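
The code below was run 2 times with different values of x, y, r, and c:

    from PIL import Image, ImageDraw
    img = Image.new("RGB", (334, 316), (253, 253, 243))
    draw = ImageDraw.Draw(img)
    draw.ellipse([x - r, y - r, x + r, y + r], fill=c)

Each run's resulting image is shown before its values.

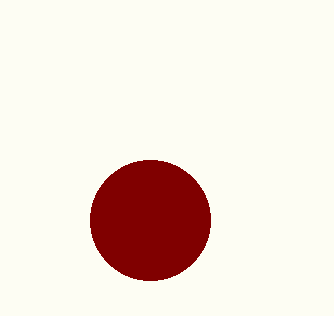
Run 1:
x = 150
y = 220
r = 60
c = 'maroon'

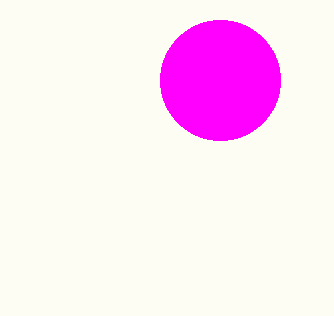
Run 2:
x = 220, y = 80, r = 60, c = 'magenta'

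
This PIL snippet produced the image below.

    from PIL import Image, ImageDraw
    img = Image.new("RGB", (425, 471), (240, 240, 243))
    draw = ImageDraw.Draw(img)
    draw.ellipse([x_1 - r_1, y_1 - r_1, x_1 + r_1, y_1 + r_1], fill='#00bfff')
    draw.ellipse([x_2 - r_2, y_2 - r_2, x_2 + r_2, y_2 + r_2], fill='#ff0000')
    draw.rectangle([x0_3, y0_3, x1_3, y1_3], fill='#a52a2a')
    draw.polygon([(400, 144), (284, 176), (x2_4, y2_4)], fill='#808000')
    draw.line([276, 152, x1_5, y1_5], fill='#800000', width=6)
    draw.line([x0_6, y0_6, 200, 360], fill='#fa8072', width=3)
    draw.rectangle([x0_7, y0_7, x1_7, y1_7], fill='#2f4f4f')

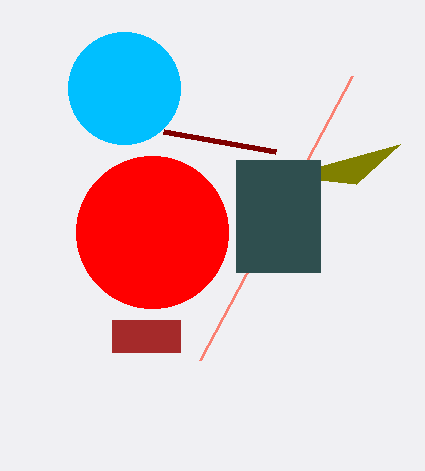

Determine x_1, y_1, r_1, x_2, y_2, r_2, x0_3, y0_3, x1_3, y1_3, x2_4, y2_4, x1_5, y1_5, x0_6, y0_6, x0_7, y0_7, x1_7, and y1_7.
x_1 = 124; y_1 = 88; r_1 = 56; x_2 = 152; y_2 = 232; r_2 = 76; x0_3 = 112; y0_3 = 320; x1_3 = 180; y1_3 = 352; x2_4 = 356; y2_4 = 184; x1_5 = 164; y1_5 = 132; x0_6 = 352; y0_6 = 76; x0_7 = 236; y0_7 = 160; x1_7 = 320; y1_7 = 272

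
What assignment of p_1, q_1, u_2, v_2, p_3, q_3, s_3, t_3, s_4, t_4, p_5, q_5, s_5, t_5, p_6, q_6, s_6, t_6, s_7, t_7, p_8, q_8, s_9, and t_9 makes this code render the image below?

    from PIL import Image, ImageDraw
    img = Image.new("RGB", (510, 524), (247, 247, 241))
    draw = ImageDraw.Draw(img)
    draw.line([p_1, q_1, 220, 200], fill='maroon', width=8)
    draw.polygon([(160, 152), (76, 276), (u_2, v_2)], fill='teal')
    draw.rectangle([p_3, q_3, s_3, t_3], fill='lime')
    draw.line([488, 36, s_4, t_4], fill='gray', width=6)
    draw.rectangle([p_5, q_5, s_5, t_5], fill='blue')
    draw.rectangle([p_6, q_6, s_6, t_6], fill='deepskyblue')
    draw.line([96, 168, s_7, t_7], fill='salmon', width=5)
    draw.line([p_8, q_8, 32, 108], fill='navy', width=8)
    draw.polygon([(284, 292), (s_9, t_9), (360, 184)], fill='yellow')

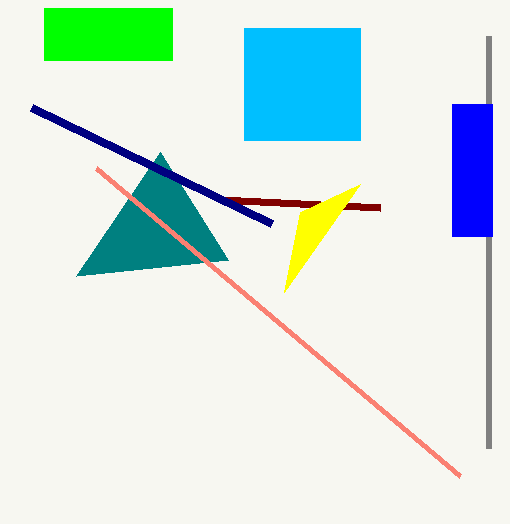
p_1 = 380; q_1 = 208; u_2 = 228; v_2 = 260; p_3 = 44; q_3 = 8; s_3 = 172; t_3 = 60; s_4 = 488; t_4 = 448; p_5 = 452; q_5 = 104; s_5 = 492; t_5 = 236; p_6 = 244; q_6 = 28; s_6 = 360; t_6 = 140; s_7 = 460; t_7 = 476; p_8 = 272; q_8 = 224; s_9 = 300; t_9 = 212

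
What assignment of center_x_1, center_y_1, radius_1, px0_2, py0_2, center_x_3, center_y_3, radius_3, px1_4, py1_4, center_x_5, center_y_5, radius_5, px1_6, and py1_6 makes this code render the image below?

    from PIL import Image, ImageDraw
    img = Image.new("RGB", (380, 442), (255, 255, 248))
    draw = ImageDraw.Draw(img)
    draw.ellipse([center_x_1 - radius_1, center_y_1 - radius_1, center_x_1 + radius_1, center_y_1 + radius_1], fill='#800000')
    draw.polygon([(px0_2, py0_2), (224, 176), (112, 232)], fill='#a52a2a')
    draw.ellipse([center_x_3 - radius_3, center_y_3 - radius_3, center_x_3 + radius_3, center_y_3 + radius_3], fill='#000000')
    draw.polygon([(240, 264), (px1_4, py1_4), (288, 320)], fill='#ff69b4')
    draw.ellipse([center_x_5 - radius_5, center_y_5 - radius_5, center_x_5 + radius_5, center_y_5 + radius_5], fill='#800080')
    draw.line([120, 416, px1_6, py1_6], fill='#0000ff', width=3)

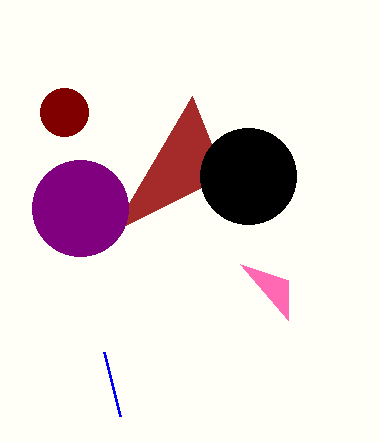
center_x_1 = 64; center_y_1 = 112; radius_1 = 24; px0_2 = 192; py0_2 = 96; center_x_3 = 248; center_y_3 = 176; radius_3 = 48; px1_4 = 288; py1_4 = 280; center_x_5 = 80; center_y_5 = 208; radius_5 = 48; px1_6 = 104; py1_6 = 352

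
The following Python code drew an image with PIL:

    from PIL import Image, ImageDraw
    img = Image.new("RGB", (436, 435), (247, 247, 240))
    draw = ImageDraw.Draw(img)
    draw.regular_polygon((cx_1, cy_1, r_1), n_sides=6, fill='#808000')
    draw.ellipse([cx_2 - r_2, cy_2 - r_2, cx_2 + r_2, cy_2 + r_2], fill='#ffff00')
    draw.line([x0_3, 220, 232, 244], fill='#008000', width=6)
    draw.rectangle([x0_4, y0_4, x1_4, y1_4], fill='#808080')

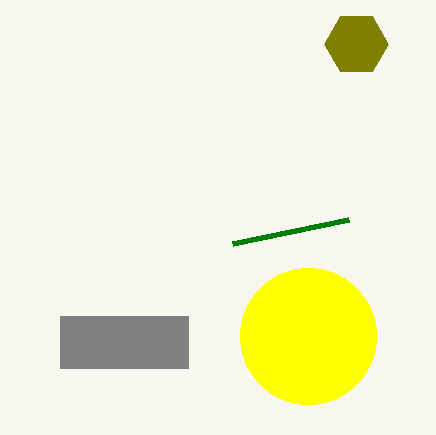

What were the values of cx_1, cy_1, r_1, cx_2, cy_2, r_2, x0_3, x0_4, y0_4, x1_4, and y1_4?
cx_1 = 356; cy_1 = 44; r_1 = 32; cx_2 = 308; cy_2 = 336; r_2 = 68; x0_3 = 348; x0_4 = 60; y0_4 = 316; x1_4 = 188; y1_4 = 368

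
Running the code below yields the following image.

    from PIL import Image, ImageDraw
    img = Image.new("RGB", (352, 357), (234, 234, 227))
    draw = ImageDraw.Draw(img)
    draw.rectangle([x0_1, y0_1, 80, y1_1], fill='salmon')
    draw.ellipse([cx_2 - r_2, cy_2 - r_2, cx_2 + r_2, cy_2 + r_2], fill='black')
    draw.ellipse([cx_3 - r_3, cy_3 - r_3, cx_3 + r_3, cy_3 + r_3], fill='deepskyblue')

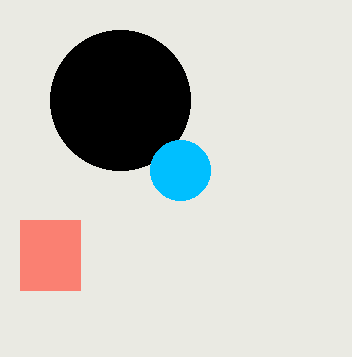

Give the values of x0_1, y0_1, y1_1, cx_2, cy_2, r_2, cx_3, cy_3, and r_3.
x0_1 = 20
y0_1 = 220
y1_1 = 290
cx_2 = 120
cy_2 = 100
r_2 = 70
cx_3 = 180
cy_3 = 170
r_3 = 30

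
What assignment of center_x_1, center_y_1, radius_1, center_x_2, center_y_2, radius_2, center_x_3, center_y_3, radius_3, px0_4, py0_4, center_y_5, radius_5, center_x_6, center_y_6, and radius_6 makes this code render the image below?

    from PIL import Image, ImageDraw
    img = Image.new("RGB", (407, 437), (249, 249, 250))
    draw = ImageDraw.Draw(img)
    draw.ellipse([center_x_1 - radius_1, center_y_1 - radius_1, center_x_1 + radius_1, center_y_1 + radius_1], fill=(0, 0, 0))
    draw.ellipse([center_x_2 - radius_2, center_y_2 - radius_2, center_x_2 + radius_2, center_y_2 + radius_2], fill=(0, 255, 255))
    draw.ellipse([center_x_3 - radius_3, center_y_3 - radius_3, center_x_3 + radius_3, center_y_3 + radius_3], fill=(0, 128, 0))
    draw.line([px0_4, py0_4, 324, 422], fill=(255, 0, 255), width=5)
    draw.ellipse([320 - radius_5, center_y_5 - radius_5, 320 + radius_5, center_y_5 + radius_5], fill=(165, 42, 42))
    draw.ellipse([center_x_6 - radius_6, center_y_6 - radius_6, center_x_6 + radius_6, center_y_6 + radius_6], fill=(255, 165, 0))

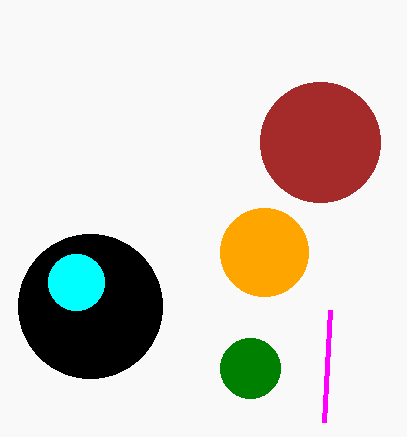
center_x_1 = 90; center_y_1 = 306; radius_1 = 72; center_x_2 = 76; center_y_2 = 282; radius_2 = 28; center_x_3 = 250; center_y_3 = 368; radius_3 = 30; px0_4 = 330; py0_4 = 310; center_y_5 = 142; radius_5 = 60; center_x_6 = 264; center_y_6 = 252; radius_6 = 44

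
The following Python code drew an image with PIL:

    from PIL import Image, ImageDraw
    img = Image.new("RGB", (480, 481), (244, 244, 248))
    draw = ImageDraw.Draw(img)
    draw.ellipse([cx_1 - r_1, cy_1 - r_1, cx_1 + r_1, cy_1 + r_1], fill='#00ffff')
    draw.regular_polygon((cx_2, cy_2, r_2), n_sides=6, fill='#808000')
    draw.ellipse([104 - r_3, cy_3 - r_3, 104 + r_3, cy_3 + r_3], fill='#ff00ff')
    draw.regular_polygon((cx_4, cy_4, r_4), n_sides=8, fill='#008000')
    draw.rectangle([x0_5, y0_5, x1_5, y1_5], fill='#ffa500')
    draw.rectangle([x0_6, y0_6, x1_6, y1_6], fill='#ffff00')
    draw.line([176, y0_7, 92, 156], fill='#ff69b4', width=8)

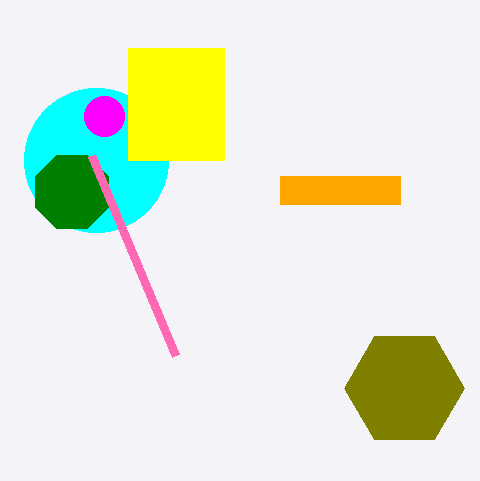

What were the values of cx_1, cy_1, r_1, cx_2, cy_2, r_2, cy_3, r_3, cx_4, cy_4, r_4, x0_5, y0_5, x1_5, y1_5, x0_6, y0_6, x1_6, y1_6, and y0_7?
cx_1 = 96, cy_1 = 160, r_1 = 72, cx_2 = 404, cy_2 = 388, r_2 = 60, cy_3 = 116, r_3 = 20, cx_4 = 72, cy_4 = 192, r_4 = 40, x0_5 = 280, y0_5 = 176, x1_5 = 400, y1_5 = 204, x0_6 = 128, y0_6 = 48, x1_6 = 224, y1_6 = 160, y0_7 = 356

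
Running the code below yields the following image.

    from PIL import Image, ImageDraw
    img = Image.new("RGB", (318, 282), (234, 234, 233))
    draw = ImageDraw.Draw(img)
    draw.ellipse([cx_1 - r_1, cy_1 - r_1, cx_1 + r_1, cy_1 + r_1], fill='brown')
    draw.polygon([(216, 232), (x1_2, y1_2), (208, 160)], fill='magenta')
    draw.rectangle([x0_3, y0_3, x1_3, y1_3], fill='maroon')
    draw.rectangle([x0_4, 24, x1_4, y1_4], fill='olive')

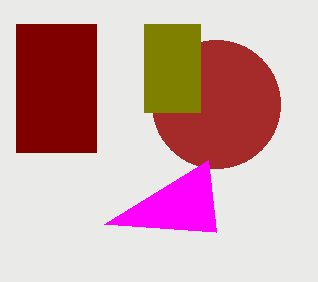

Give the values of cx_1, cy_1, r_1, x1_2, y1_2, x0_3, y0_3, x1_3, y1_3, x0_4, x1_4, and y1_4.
cx_1 = 216, cy_1 = 104, r_1 = 64, x1_2 = 104, y1_2 = 224, x0_3 = 16, y0_3 = 24, x1_3 = 96, y1_3 = 152, x0_4 = 144, x1_4 = 200, y1_4 = 112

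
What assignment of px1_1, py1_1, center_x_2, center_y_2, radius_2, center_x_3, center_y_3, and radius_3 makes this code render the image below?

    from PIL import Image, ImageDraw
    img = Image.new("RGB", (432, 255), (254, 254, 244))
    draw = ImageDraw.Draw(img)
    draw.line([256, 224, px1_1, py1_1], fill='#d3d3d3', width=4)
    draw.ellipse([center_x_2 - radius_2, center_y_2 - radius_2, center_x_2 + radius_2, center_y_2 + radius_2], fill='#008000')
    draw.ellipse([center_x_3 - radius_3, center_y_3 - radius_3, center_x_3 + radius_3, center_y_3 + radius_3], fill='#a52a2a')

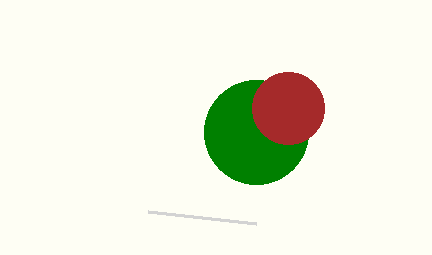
px1_1 = 148, py1_1 = 212, center_x_2 = 256, center_y_2 = 132, radius_2 = 52, center_x_3 = 288, center_y_3 = 108, radius_3 = 36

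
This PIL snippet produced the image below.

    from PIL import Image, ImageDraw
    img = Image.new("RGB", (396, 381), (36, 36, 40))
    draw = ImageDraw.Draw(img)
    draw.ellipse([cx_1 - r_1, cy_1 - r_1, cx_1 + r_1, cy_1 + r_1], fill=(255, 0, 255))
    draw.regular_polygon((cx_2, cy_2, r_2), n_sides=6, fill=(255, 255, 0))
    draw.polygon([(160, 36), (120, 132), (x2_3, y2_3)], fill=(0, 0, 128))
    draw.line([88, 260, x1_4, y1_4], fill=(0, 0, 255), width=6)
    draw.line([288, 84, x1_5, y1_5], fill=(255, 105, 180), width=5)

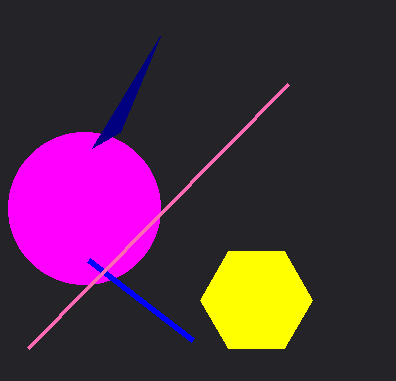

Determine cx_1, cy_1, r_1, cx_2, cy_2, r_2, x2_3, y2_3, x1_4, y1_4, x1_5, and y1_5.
cx_1 = 84
cy_1 = 208
r_1 = 76
cx_2 = 256
cy_2 = 300
r_2 = 56
x2_3 = 92
y2_3 = 148
x1_4 = 192
y1_4 = 340
x1_5 = 28
y1_5 = 348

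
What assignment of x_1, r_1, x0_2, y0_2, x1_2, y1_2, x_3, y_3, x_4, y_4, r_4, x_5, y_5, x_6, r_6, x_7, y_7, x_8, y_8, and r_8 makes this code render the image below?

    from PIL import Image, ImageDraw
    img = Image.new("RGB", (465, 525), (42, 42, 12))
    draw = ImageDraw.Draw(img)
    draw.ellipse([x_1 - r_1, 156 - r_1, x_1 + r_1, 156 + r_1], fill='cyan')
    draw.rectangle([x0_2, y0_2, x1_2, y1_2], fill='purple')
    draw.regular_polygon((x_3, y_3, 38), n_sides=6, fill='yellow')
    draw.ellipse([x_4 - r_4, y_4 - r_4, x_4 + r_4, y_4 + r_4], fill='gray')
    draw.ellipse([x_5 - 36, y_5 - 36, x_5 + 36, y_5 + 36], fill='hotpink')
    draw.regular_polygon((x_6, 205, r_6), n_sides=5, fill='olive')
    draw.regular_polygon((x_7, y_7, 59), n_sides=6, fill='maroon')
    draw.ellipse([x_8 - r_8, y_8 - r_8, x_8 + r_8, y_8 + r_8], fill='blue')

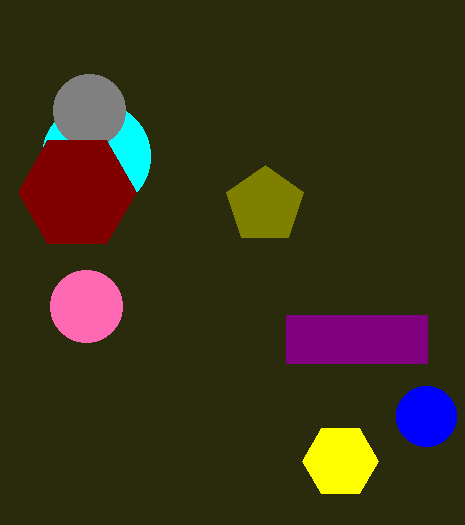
x_1 = 96
r_1 = 54
x0_2 = 286
y0_2 = 315
x1_2 = 427
y1_2 = 363
x_3 = 340
y_3 = 461
x_4 = 89
y_4 = 110
r_4 = 36
x_5 = 86
y_5 = 306
x_6 = 265
r_6 = 40
x_7 = 77
y_7 = 192
x_8 = 426
y_8 = 416
r_8 = 30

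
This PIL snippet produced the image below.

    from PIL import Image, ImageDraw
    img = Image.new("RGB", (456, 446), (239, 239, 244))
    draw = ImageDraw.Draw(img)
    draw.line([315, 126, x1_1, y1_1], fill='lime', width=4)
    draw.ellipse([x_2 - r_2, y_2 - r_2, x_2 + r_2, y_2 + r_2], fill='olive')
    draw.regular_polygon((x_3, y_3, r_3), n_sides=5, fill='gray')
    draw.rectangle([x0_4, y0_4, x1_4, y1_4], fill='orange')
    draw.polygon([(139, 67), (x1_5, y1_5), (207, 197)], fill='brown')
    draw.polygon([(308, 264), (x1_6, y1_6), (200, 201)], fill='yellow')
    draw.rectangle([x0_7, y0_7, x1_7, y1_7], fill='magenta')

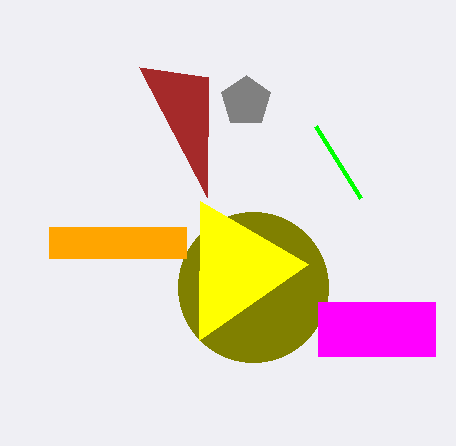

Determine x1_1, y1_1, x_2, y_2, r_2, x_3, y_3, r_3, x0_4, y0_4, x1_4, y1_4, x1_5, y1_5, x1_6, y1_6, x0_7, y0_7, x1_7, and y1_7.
x1_1 = 360
y1_1 = 198
x_2 = 253
y_2 = 287
r_2 = 75
x_3 = 246
y_3 = 101
r_3 = 26
x0_4 = 49
y0_4 = 227
x1_4 = 186
y1_4 = 258
x1_5 = 208
y1_5 = 77
x1_6 = 199
y1_6 = 340
x0_7 = 318
y0_7 = 302
x1_7 = 435
y1_7 = 356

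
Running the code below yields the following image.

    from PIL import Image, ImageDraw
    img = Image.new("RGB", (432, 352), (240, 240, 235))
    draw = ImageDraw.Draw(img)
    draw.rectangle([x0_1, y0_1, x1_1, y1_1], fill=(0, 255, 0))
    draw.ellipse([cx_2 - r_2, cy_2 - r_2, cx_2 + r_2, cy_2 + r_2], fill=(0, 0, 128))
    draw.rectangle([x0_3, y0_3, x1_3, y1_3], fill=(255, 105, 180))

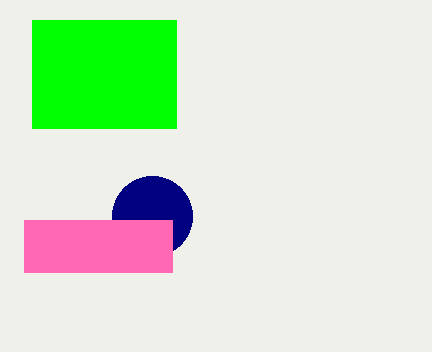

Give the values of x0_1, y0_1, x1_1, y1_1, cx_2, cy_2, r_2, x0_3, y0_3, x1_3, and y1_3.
x0_1 = 32
y0_1 = 20
x1_1 = 176
y1_1 = 128
cx_2 = 152
cy_2 = 216
r_2 = 40
x0_3 = 24
y0_3 = 220
x1_3 = 172
y1_3 = 272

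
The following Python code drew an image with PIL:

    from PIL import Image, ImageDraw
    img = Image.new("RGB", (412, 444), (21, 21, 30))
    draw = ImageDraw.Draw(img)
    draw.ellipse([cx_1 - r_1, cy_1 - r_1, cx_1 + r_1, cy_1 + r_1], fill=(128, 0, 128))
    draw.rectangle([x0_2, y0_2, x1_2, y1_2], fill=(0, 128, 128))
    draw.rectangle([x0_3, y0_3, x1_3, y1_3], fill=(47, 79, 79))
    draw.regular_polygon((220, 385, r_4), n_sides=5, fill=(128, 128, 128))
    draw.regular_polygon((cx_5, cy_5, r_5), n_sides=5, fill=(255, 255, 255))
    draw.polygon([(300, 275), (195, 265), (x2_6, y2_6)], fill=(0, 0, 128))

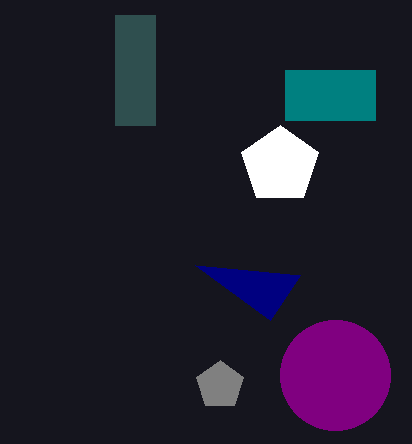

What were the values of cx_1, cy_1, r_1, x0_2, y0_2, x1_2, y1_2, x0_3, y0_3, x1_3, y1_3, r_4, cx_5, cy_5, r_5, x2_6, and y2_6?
cx_1 = 335, cy_1 = 375, r_1 = 55, x0_2 = 285, y0_2 = 70, x1_2 = 375, y1_2 = 120, x0_3 = 115, y0_3 = 15, x1_3 = 155, y1_3 = 125, r_4 = 25, cx_5 = 280, cy_5 = 165, r_5 = 40, x2_6 = 270, y2_6 = 320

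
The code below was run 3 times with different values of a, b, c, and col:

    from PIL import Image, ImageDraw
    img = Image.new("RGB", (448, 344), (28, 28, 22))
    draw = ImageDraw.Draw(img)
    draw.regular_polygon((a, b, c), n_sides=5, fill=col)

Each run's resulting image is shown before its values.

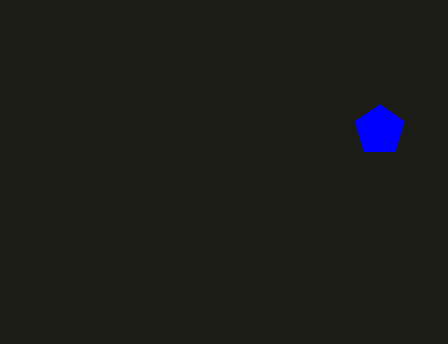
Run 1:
a = 380; b = 130; c = 26; col = 'blue'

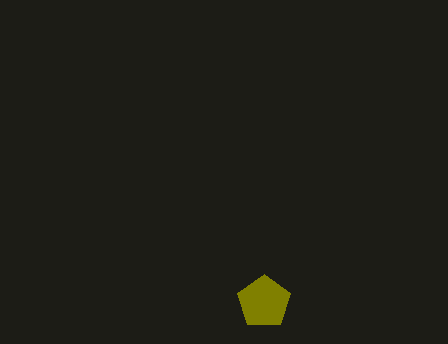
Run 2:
a = 264, b = 302, c = 28, col = 'olive'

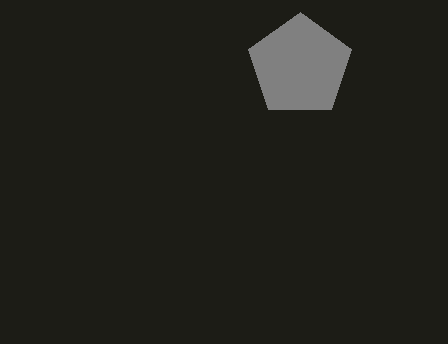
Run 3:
a = 300; b = 66; c = 54; col = 'gray'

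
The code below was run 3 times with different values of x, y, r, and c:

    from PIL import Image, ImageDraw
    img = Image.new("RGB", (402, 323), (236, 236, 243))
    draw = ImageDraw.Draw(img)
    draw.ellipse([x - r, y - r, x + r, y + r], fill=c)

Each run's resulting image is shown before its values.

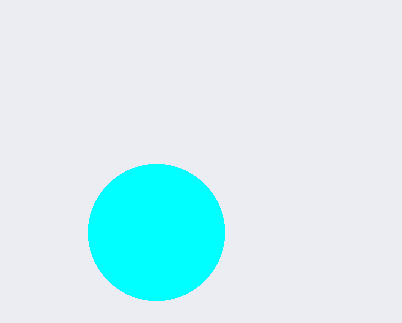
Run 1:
x = 156
y = 232
r = 68
c = 'cyan'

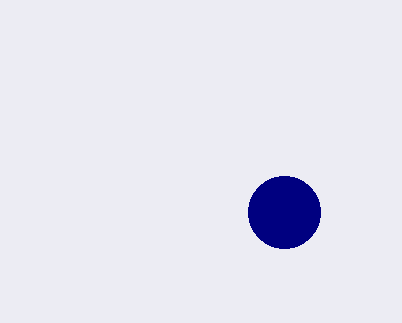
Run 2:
x = 284
y = 212
r = 36
c = 'navy'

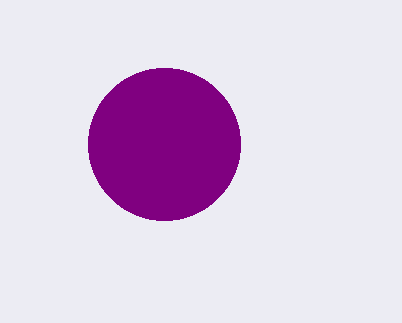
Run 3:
x = 164; y = 144; r = 76; c = 'purple'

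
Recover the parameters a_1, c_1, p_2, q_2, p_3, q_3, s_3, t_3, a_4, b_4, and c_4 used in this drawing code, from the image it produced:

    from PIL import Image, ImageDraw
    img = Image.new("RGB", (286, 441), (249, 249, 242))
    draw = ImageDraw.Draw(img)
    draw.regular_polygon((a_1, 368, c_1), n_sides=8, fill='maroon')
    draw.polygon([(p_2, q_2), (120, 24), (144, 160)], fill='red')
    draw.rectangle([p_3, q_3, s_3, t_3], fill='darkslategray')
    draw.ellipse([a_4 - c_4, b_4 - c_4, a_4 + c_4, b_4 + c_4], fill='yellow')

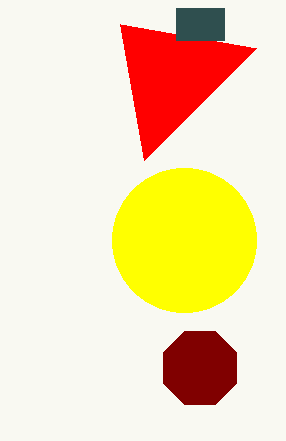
a_1 = 200, c_1 = 40, p_2 = 256, q_2 = 48, p_3 = 176, q_3 = 8, s_3 = 224, t_3 = 40, a_4 = 184, b_4 = 240, c_4 = 72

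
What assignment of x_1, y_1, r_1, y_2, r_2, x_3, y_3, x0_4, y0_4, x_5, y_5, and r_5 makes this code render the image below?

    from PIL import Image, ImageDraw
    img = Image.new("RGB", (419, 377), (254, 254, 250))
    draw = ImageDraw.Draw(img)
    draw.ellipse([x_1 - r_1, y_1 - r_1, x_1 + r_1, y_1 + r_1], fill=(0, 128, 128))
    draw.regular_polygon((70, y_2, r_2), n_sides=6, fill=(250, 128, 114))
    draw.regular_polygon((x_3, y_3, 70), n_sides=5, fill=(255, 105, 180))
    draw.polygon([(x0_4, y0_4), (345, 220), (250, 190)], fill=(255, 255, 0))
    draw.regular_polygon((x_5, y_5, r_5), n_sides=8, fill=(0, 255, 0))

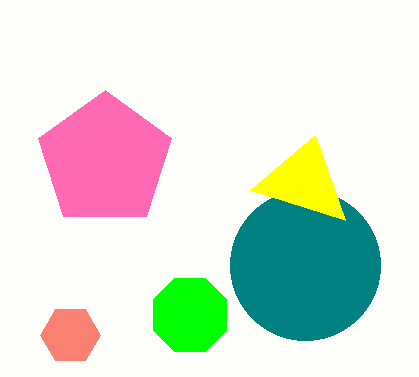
x_1 = 305
y_1 = 265
r_1 = 75
y_2 = 335
r_2 = 30
x_3 = 105
y_3 = 160
x0_4 = 315
y0_4 = 135
x_5 = 190
y_5 = 315
r_5 = 40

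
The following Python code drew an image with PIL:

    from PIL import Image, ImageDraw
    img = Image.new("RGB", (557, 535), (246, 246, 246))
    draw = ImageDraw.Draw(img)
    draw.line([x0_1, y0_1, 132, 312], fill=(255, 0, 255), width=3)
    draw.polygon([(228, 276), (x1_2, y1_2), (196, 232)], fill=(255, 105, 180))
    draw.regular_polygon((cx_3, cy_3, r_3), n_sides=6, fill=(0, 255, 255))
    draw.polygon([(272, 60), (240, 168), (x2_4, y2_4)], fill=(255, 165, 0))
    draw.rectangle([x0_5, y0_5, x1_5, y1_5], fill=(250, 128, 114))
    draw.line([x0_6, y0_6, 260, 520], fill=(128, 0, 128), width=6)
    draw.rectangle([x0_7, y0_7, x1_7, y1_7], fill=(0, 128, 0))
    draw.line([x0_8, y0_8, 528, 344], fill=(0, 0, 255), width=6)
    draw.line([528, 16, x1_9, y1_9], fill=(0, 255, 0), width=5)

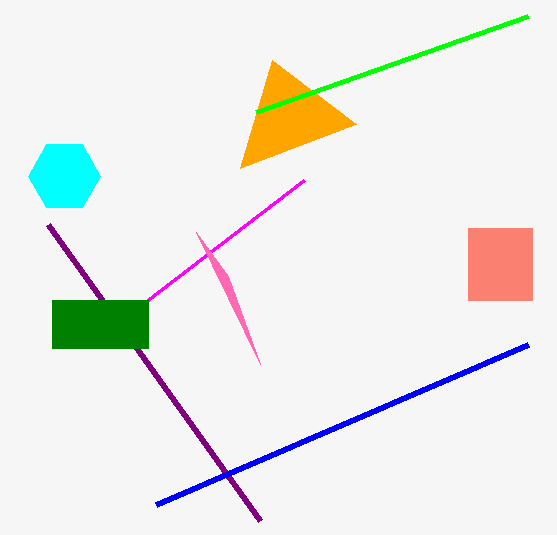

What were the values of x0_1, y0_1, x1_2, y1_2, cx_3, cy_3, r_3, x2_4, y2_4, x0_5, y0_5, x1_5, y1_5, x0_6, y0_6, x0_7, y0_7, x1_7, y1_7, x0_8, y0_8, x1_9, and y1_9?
x0_1 = 304
y0_1 = 180
x1_2 = 260
y1_2 = 364
cx_3 = 64
cy_3 = 176
r_3 = 36
x2_4 = 356
y2_4 = 124
x0_5 = 468
y0_5 = 228
x1_5 = 532
y1_5 = 300
x0_6 = 48
y0_6 = 224
x0_7 = 52
y0_7 = 300
x1_7 = 148
y1_7 = 348
x0_8 = 156
y0_8 = 504
x1_9 = 256
y1_9 = 112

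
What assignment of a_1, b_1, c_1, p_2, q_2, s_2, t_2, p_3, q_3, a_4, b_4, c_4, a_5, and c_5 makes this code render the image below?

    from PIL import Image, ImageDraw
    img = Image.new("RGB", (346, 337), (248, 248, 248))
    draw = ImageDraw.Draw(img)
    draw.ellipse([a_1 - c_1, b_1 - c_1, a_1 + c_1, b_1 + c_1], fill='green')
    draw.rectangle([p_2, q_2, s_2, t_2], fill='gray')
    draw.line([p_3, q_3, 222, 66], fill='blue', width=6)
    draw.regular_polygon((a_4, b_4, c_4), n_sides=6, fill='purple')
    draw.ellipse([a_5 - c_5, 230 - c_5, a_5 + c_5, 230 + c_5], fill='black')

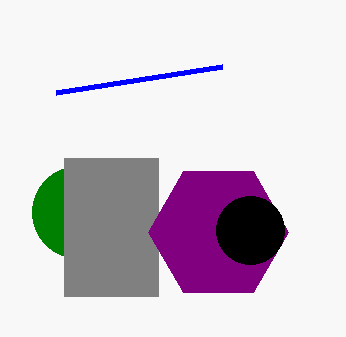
a_1 = 78, b_1 = 212, c_1 = 46, p_2 = 64, q_2 = 158, s_2 = 158, t_2 = 296, p_3 = 56, q_3 = 92, a_4 = 218, b_4 = 232, c_4 = 70, a_5 = 250, c_5 = 34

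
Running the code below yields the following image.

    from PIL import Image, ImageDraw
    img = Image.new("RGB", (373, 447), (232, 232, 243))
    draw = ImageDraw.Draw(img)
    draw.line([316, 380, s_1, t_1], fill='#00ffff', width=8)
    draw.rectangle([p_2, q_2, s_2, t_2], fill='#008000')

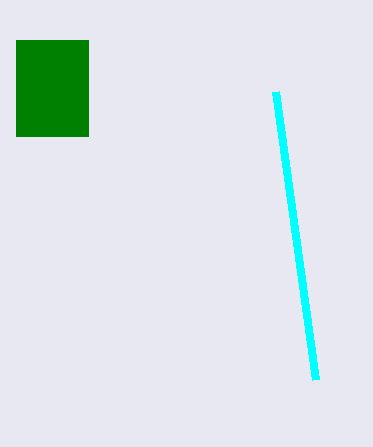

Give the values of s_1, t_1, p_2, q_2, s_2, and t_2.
s_1 = 276, t_1 = 92, p_2 = 16, q_2 = 40, s_2 = 88, t_2 = 136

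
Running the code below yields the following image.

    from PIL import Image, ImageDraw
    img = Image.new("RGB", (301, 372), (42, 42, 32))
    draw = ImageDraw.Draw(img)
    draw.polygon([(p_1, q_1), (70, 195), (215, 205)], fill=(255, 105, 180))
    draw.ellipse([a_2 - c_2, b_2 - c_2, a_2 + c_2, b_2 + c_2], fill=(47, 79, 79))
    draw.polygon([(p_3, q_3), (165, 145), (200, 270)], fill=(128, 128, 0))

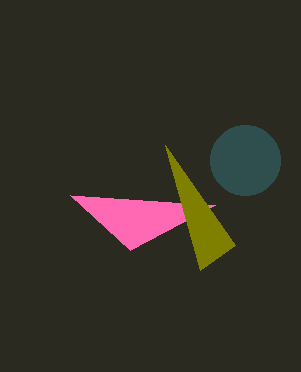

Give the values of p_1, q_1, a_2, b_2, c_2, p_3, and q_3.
p_1 = 130
q_1 = 250
a_2 = 245
b_2 = 160
c_2 = 35
p_3 = 235
q_3 = 245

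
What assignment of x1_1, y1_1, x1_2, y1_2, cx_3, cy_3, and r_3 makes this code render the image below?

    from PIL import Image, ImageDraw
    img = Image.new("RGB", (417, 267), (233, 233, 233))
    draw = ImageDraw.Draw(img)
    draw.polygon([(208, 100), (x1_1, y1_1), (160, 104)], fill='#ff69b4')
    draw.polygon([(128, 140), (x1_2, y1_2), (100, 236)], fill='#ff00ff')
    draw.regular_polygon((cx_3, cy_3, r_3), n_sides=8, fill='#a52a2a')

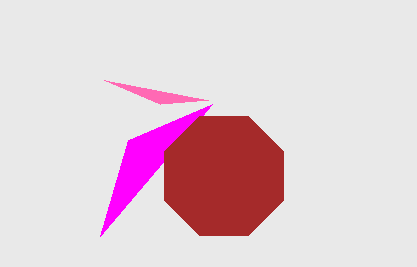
x1_1 = 104, y1_1 = 80, x1_2 = 212, y1_2 = 104, cx_3 = 224, cy_3 = 176, r_3 = 64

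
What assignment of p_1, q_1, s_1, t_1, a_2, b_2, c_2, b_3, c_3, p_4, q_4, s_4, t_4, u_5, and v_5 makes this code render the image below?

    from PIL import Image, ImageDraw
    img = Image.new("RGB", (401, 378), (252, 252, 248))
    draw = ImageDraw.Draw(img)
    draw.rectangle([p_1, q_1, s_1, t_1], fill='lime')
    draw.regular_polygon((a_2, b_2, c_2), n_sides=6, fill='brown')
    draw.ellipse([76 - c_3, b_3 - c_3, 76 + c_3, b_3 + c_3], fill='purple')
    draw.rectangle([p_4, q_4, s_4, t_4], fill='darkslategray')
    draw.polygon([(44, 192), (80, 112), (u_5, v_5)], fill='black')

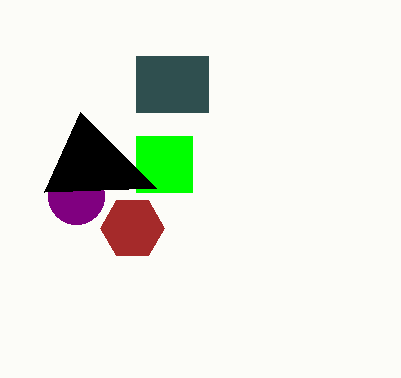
p_1 = 136
q_1 = 136
s_1 = 192
t_1 = 192
a_2 = 132
b_2 = 228
c_2 = 32
b_3 = 196
c_3 = 28
p_4 = 136
q_4 = 56
s_4 = 208
t_4 = 112
u_5 = 156
v_5 = 188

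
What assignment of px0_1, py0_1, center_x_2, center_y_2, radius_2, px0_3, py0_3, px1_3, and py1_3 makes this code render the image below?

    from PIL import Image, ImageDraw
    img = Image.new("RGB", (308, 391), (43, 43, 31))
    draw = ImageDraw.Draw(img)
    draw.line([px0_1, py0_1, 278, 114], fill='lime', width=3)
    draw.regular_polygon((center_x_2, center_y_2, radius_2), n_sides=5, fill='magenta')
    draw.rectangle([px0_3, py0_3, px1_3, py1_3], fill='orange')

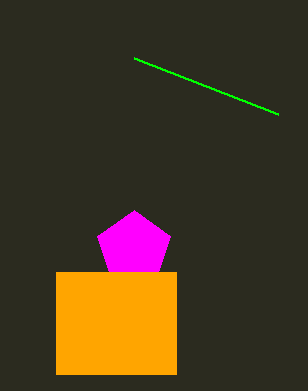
px0_1 = 134
py0_1 = 58
center_x_2 = 134
center_y_2 = 248
radius_2 = 38
px0_3 = 56
py0_3 = 272
px1_3 = 176
py1_3 = 374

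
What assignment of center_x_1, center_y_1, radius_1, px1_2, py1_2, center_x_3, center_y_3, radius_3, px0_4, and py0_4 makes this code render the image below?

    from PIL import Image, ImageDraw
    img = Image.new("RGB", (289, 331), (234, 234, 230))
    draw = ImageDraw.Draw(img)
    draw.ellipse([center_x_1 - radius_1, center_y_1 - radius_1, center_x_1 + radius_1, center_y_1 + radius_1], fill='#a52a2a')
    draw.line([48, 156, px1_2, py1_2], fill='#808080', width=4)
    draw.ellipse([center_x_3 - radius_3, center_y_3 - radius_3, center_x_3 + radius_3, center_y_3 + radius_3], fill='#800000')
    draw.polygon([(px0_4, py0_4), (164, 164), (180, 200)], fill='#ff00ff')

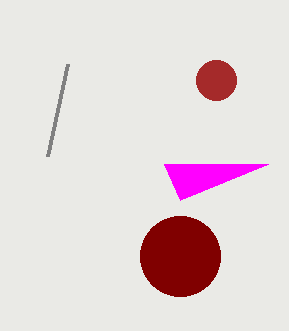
center_x_1 = 216; center_y_1 = 80; radius_1 = 20; px1_2 = 68; py1_2 = 64; center_x_3 = 180; center_y_3 = 256; radius_3 = 40; px0_4 = 268; py0_4 = 164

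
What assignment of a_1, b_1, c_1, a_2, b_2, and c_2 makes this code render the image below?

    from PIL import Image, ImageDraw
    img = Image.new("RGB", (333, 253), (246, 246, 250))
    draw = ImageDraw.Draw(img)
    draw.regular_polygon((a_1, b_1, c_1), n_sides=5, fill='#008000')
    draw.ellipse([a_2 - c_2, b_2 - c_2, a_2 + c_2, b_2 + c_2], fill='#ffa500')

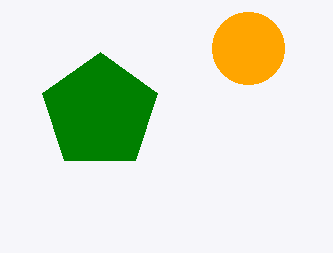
a_1 = 100, b_1 = 112, c_1 = 60, a_2 = 248, b_2 = 48, c_2 = 36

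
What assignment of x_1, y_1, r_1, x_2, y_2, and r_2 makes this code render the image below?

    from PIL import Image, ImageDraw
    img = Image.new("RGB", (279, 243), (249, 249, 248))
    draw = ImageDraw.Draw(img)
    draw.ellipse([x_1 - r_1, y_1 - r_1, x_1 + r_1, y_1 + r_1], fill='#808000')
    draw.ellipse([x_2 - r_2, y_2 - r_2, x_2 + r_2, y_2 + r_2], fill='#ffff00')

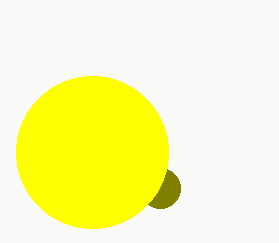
x_1 = 160, y_1 = 188, r_1 = 20, x_2 = 92, y_2 = 152, r_2 = 76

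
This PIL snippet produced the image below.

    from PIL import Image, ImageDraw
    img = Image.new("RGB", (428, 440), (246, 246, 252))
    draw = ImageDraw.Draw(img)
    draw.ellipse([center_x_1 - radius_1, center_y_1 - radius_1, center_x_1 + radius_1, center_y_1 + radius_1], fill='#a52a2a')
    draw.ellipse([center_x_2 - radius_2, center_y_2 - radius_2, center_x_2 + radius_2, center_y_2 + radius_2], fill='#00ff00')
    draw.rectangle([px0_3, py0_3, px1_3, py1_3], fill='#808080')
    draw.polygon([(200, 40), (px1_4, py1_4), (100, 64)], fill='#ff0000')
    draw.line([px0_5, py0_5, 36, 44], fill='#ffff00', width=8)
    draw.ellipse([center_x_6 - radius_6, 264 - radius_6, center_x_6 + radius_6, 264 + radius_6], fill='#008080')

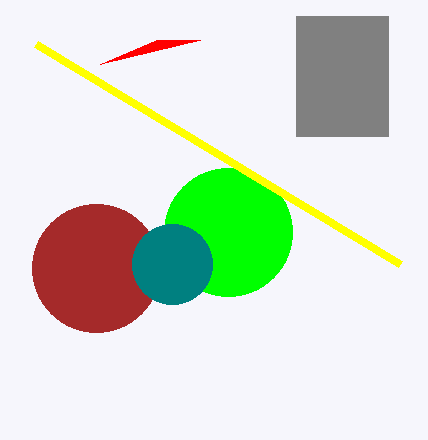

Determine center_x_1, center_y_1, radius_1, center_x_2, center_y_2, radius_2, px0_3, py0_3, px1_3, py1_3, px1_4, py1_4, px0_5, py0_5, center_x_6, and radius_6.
center_x_1 = 96; center_y_1 = 268; radius_1 = 64; center_x_2 = 228; center_y_2 = 232; radius_2 = 64; px0_3 = 296; py0_3 = 16; px1_3 = 388; py1_3 = 136; px1_4 = 156; py1_4 = 40; px0_5 = 400; py0_5 = 264; center_x_6 = 172; radius_6 = 40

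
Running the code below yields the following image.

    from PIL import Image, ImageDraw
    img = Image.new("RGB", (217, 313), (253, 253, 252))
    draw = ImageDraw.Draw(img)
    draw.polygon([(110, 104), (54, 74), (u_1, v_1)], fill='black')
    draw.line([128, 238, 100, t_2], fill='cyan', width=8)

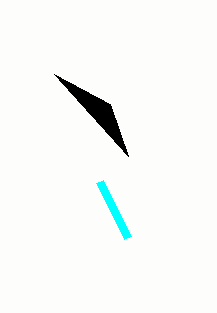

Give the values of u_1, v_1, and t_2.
u_1 = 128; v_1 = 156; t_2 = 182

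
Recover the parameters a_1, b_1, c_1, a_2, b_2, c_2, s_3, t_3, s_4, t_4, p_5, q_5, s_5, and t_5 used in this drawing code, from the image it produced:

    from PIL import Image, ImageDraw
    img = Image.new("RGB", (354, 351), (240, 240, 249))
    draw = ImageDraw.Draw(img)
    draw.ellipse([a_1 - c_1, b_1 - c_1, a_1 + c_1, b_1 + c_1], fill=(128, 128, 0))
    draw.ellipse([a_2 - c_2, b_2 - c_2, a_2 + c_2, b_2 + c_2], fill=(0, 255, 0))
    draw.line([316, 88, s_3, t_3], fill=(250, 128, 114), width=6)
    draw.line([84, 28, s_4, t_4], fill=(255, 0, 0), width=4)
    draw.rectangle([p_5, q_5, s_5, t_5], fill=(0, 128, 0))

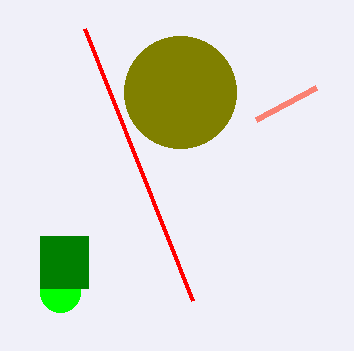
a_1 = 180
b_1 = 92
c_1 = 56
a_2 = 60
b_2 = 292
c_2 = 20
s_3 = 256
t_3 = 120
s_4 = 192
t_4 = 300
p_5 = 40
q_5 = 236
s_5 = 88
t_5 = 288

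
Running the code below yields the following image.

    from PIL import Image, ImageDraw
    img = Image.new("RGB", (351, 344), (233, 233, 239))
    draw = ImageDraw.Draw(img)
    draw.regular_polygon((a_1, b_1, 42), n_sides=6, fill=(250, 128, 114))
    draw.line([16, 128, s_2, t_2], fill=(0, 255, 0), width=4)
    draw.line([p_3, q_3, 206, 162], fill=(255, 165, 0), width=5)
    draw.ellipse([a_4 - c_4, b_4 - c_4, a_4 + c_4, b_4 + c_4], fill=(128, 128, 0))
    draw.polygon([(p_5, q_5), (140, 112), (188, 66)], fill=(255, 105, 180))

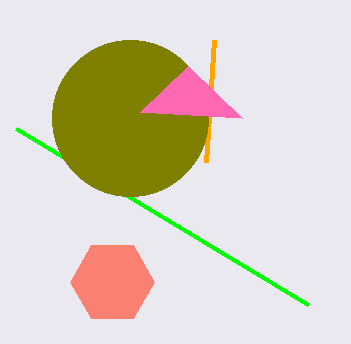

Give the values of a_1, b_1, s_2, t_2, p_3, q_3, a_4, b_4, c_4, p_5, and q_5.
a_1 = 112, b_1 = 282, s_2 = 308, t_2 = 304, p_3 = 214, q_3 = 40, a_4 = 130, b_4 = 118, c_4 = 78, p_5 = 242, q_5 = 118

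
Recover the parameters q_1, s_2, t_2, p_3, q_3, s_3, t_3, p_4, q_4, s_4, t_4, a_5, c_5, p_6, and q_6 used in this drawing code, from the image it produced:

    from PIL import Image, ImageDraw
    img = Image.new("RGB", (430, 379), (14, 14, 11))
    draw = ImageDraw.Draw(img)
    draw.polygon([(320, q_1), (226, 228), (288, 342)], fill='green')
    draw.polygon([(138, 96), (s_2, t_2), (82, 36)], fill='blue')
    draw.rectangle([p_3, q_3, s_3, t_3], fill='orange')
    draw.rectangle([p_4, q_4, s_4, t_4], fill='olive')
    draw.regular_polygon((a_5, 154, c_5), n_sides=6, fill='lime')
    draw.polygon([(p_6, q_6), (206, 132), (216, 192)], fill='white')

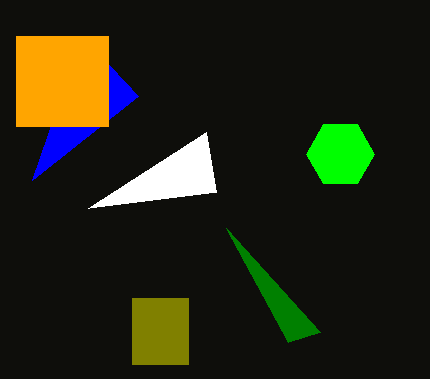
q_1 = 332
s_2 = 32
t_2 = 180
p_3 = 16
q_3 = 36
s_3 = 108
t_3 = 126
p_4 = 132
q_4 = 298
s_4 = 188
t_4 = 364
a_5 = 340
c_5 = 34
p_6 = 88
q_6 = 208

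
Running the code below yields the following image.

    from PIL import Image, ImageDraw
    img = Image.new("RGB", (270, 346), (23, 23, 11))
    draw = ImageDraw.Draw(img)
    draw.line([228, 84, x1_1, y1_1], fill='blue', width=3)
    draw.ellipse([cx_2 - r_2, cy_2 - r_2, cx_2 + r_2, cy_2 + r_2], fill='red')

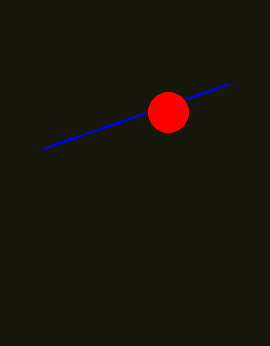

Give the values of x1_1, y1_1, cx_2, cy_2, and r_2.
x1_1 = 44; y1_1 = 148; cx_2 = 168; cy_2 = 112; r_2 = 20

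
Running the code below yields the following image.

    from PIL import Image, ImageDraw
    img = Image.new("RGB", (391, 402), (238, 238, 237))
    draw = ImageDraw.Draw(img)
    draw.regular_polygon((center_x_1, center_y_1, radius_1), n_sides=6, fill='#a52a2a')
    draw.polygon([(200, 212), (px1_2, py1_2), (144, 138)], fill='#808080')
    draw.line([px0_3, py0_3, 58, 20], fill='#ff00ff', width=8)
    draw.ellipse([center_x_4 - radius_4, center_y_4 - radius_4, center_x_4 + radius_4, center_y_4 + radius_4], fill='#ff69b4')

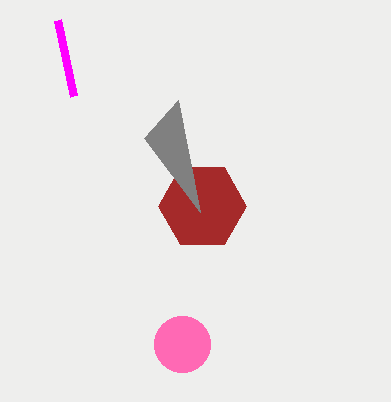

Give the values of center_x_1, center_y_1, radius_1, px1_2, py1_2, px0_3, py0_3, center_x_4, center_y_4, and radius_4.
center_x_1 = 202; center_y_1 = 206; radius_1 = 44; px1_2 = 178; py1_2 = 100; px0_3 = 74; py0_3 = 96; center_x_4 = 182; center_y_4 = 344; radius_4 = 28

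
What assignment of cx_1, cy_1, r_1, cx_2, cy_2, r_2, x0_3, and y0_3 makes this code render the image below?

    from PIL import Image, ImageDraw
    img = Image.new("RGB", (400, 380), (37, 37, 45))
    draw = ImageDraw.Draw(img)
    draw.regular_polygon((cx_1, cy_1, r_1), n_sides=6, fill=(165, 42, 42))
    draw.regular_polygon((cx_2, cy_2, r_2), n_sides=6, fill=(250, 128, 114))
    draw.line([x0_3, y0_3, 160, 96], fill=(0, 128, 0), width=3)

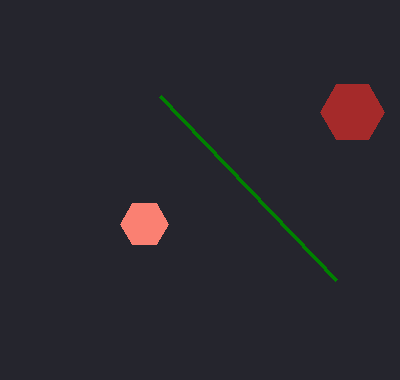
cx_1 = 352, cy_1 = 112, r_1 = 32, cx_2 = 144, cy_2 = 224, r_2 = 24, x0_3 = 336, y0_3 = 280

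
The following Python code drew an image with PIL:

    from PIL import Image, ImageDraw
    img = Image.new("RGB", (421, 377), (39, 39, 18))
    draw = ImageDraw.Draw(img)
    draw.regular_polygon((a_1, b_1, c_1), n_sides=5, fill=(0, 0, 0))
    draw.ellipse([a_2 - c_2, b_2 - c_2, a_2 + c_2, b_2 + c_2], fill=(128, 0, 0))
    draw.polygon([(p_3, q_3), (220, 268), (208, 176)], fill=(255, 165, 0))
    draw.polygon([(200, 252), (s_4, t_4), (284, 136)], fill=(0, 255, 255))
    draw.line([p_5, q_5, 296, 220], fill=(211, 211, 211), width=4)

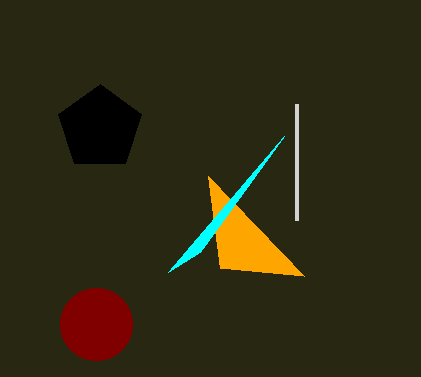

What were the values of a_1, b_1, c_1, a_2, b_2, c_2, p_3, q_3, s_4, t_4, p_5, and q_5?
a_1 = 100
b_1 = 128
c_1 = 44
a_2 = 96
b_2 = 324
c_2 = 36
p_3 = 304
q_3 = 276
s_4 = 168
t_4 = 272
p_5 = 296
q_5 = 104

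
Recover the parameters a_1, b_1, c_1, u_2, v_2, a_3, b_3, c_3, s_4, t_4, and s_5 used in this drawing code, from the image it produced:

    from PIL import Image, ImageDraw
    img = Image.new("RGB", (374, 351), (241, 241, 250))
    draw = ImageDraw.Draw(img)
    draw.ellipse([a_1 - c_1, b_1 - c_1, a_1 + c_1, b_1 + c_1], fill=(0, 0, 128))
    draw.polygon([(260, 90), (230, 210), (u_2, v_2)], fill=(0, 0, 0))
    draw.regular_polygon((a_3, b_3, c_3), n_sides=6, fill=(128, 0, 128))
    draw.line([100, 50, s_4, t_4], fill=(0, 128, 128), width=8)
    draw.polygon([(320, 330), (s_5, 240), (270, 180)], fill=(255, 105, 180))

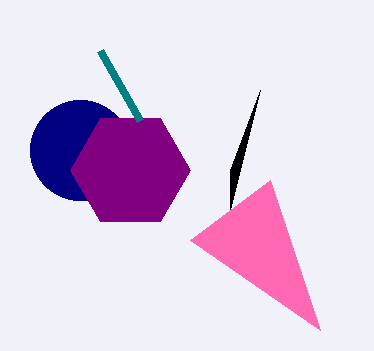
a_1 = 80, b_1 = 150, c_1 = 50, u_2 = 230, v_2 = 170, a_3 = 130, b_3 = 170, c_3 = 60, s_4 = 140, t_4 = 120, s_5 = 190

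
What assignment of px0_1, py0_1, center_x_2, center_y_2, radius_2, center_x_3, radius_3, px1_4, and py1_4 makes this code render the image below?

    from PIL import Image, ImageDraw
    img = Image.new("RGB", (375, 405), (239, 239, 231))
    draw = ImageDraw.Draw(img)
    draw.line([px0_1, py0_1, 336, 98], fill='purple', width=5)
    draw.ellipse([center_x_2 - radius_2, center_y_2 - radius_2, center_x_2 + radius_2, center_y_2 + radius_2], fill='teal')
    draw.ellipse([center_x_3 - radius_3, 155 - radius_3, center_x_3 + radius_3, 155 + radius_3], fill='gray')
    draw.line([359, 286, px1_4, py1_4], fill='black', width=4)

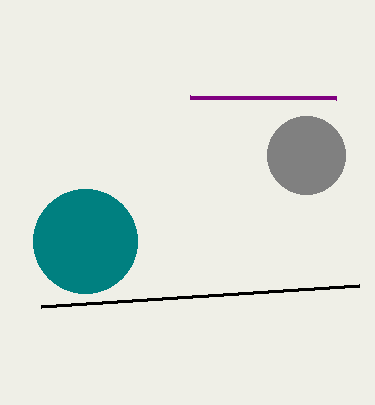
px0_1 = 190; py0_1 = 97; center_x_2 = 85; center_y_2 = 241; radius_2 = 52; center_x_3 = 306; radius_3 = 39; px1_4 = 41; py1_4 = 307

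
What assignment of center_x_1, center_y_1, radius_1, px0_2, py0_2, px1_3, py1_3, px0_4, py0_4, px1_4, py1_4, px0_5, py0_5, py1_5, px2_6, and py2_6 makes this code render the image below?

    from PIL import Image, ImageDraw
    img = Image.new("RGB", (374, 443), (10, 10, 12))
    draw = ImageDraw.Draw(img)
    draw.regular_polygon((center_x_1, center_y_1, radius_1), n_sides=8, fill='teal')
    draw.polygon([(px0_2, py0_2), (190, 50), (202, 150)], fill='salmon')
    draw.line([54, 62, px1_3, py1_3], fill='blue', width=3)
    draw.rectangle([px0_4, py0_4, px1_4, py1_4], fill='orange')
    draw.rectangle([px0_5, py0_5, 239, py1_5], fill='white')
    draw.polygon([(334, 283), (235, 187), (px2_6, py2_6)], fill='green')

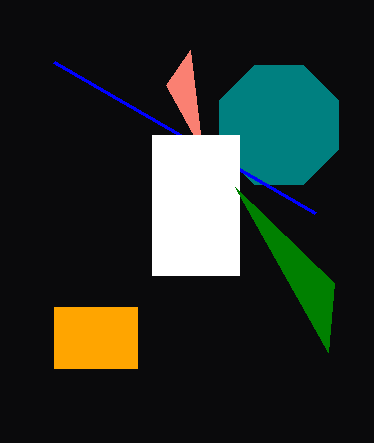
center_x_1 = 279; center_y_1 = 125; radius_1 = 64; px0_2 = 166; py0_2 = 85; px1_3 = 315; py1_3 = 213; px0_4 = 54; py0_4 = 307; px1_4 = 137; py1_4 = 368; px0_5 = 152; py0_5 = 135; py1_5 = 275; px2_6 = 328; py2_6 = 352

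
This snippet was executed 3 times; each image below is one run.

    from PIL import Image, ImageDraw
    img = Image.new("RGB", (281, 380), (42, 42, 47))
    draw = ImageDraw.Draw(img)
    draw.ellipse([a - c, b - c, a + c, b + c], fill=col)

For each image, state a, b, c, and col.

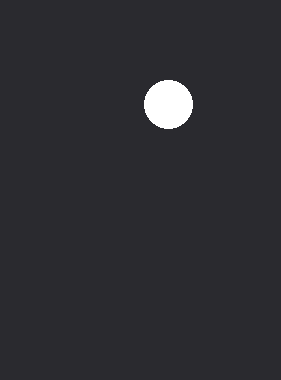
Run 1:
a = 168, b = 104, c = 24, col = 'white'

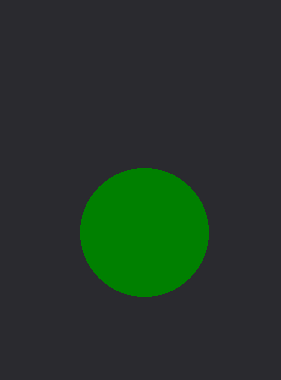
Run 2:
a = 144; b = 232; c = 64; col = 'green'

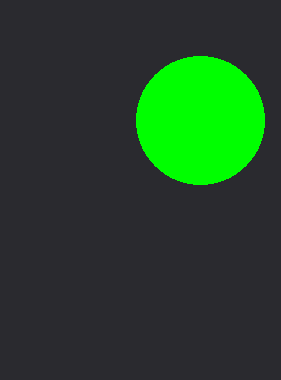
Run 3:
a = 200; b = 120; c = 64; col = 'lime'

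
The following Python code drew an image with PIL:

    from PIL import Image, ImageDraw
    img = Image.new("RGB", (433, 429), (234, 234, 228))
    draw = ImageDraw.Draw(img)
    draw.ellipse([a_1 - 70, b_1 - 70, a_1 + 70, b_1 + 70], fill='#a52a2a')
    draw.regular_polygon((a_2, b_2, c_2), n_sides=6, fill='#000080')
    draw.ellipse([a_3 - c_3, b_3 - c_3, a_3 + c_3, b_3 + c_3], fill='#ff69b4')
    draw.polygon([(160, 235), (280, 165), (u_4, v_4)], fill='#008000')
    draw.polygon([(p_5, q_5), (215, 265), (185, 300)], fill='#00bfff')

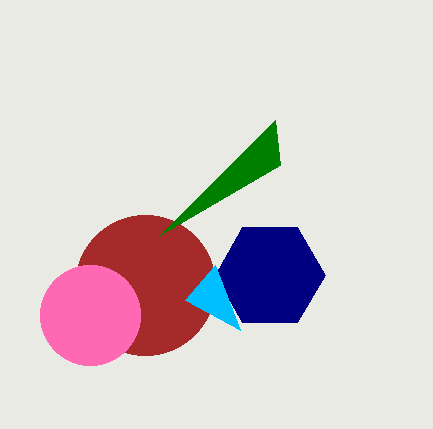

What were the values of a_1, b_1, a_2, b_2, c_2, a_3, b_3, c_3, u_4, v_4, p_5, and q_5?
a_1 = 145, b_1 = 285, a_2 = 270, b_2 = 275, c_2 = 55, a_3 = 90, b_3 = 315, c_3 = 50, u_4 = 275, v_4 = 120, p_5 = 240, q_5 = 330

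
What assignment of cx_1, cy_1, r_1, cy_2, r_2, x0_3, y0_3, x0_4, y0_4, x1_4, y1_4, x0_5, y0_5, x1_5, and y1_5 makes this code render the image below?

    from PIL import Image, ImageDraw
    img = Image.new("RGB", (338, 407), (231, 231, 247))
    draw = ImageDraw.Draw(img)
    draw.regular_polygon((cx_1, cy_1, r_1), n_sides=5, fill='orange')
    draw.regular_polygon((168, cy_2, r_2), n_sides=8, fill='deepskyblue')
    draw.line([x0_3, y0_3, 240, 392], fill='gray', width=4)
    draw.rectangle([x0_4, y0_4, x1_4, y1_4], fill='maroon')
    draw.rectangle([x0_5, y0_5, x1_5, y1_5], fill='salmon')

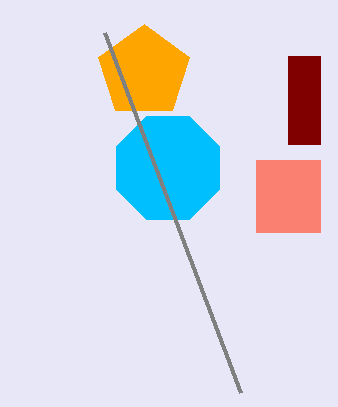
cx_1 = 144, cy_1 = 72, r_1 = 48, cy_2 = 168, r_2 = 56, x0_3 = 104, y0_3 = 32, x0_4 = 288, y0_4 = 56, x1_4 = 320, y1_4 = 144, x0_5 = 256, y0_5 = 160, x1_5 = 320, y1_5 = 232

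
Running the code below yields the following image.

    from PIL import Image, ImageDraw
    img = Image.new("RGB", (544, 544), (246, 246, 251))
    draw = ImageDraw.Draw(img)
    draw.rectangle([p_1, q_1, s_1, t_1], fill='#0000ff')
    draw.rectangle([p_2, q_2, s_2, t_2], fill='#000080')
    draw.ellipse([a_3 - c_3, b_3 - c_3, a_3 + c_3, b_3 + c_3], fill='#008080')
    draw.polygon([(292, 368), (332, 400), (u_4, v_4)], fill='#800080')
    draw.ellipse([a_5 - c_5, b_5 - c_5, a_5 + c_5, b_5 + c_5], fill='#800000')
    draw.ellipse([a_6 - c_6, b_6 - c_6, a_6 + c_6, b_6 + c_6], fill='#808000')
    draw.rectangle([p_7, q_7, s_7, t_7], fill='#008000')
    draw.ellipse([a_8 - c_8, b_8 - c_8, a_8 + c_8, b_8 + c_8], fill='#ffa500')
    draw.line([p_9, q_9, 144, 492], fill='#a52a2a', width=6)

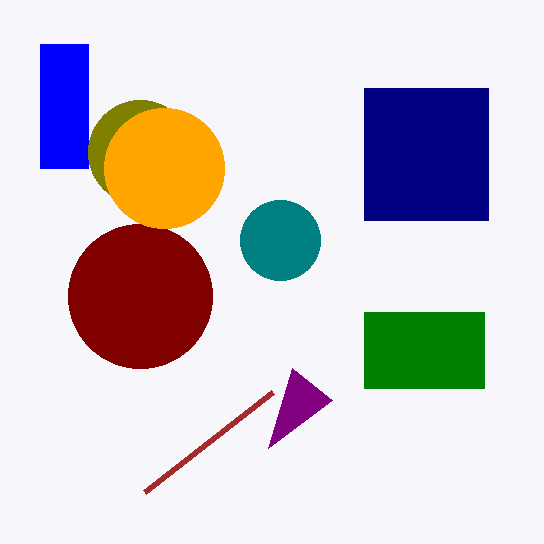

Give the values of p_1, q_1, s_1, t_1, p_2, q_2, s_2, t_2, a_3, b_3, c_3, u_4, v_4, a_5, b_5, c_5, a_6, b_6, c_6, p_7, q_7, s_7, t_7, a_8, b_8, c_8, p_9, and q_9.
p_1 = 40, q_1 = 44, s_1 = 88, t_1 = 168, p_2 = 364, q_2 = 88, s_2 = 488, t_2 = 220, a_3 = 280, b_3 = 240, c_3 = 40, u_4 = 268, v_4 = 448, a_5 = 140, b_5 = 296, c_5 = 72, a_6 = 140, b_6 = 152, c_6 = 52, p_7 = 364, q_7 = 312, s_7 = 484, t_7 = 388, a_8 = 164, b_8 = 168, c_8 = 60, p_9 = 272, q_9 = 392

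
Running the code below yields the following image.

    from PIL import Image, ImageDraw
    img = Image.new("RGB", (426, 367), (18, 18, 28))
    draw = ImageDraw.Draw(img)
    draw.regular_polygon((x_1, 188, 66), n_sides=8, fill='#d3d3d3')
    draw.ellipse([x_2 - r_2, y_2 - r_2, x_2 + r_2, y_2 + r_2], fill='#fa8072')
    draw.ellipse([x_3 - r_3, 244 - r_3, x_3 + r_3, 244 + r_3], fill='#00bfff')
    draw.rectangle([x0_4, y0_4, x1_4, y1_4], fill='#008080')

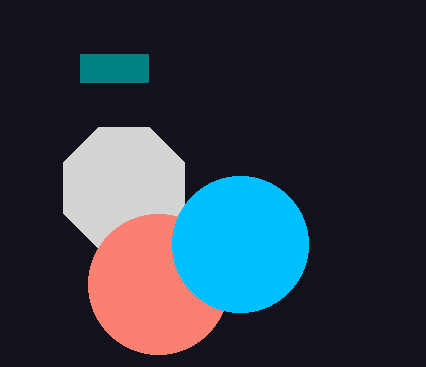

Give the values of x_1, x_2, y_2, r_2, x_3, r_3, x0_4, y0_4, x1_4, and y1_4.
x_1 = 124; x_2 = 158; y_2 = 284; r_2 = 70; x_3 = 240; r_3 = 68; x0_4 = 80; y0_4 = 54; x1_4 = 148; y1_4 = 82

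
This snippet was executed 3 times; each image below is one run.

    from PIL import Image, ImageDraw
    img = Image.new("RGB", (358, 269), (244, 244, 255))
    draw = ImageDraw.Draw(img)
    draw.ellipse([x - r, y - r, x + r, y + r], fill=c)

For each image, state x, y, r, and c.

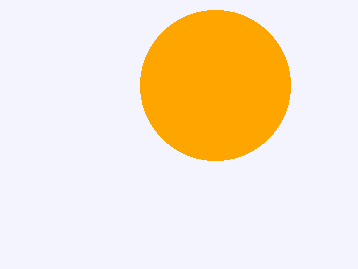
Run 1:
x = 215, y = 85, r = 75, c = 'orange'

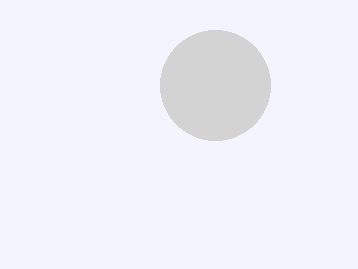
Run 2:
x = 215; y = 85; r = 55; c = 'lightgray'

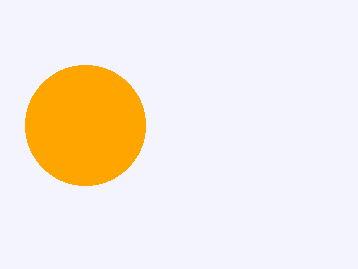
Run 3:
x = 85; y = 125; r = 60; c = 'orange'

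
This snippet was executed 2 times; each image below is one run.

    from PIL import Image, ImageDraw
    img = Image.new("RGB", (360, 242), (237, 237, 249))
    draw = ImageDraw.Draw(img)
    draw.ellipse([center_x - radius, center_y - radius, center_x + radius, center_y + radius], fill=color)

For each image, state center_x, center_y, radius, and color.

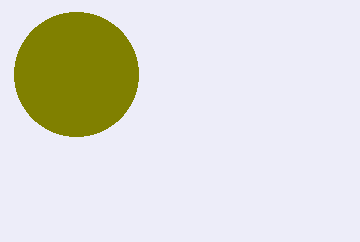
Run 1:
center_x = 76, center_y = 74, radius = 62, color = 'olive'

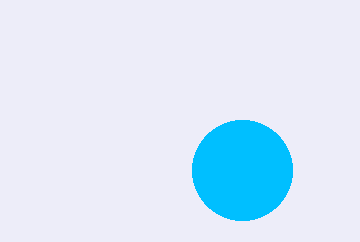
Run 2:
center_x = 242, center_y = 170, radius = 50, color = 'deepskyblue'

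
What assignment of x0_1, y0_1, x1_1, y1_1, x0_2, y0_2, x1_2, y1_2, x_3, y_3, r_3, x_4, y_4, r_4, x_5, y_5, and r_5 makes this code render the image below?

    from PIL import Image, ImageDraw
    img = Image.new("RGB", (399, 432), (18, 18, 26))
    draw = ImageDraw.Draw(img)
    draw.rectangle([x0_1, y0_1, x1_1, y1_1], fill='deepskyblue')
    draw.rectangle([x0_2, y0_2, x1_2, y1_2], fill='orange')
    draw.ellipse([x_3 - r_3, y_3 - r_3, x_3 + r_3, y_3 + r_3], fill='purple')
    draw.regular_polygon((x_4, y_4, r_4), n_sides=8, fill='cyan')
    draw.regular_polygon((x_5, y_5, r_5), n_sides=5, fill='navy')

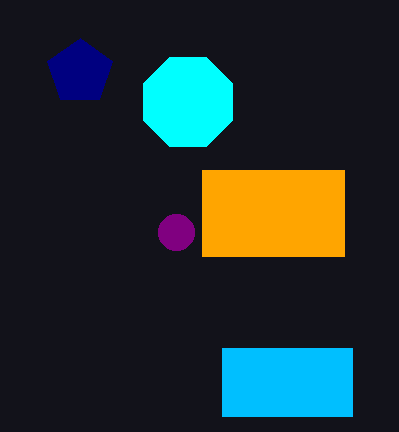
x0_1 = 222; y0_1 = 348; x1_1 = 352; y1_1 = 416; x0_2 = 202; y0_2 = 170; x1_2 = 344; y1_2 = 256; x_3 = 176; y_3 = 232; r_3 = 18; x_4 = 188; y_4 = 102; r_4 = 48; x_5 = 80; y_5 = 72; r_5 = 34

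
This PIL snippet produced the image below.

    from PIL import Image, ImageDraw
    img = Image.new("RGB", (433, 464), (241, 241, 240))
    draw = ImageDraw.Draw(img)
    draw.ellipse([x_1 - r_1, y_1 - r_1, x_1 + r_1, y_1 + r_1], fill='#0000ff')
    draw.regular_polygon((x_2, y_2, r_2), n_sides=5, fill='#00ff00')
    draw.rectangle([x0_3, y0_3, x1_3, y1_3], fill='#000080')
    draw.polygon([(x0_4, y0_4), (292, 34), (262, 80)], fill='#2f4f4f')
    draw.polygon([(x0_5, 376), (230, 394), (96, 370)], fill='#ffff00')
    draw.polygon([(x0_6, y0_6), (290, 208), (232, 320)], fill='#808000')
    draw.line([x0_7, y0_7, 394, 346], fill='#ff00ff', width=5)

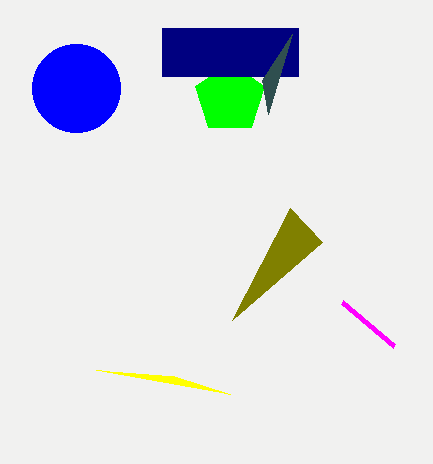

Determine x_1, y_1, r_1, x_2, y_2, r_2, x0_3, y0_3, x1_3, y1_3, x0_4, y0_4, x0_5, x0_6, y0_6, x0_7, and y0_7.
x_1 = 76; y_1 = 88; r_1 = 44; x_2 = 230; y_2 = 98; r_2 = 36; x0_3 = 162; y0_3 = 28; x1_3 = 298; y1_3 = 76; x0_4 = 268; y0_4 = 114; x0_5 = 174; x0_6 = 322; y0_6 = 242; x0_7 = 342; y0_7 = 302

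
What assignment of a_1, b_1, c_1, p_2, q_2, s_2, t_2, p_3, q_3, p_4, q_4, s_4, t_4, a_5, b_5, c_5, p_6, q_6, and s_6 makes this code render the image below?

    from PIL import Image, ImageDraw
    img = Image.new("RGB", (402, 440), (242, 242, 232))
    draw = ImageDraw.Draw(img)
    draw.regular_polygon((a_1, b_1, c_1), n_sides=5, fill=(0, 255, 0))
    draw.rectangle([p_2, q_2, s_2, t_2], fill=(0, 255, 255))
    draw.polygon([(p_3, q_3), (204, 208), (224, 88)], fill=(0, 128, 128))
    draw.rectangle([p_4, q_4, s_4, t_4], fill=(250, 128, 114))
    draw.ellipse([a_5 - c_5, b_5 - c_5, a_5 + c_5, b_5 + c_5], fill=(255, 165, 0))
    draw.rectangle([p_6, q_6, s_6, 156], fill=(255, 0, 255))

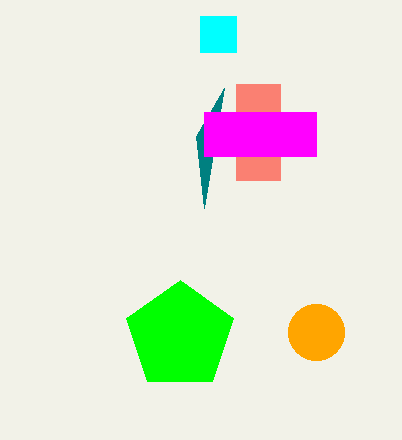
a_1 = 180; b_1 = 336; c_1 = 56; p_2 = 200; q_2 = 16; s_2 = 236; t_2 = 52; p_3 = 196; q_3 = 136; p_4 = 236; q_4 = 84; s_4 = 280; t_4 = 180; a_5 = 316; b_5 = 332; c_5 = 28; p_6 = 204; q_6 = 112; s_6 = 316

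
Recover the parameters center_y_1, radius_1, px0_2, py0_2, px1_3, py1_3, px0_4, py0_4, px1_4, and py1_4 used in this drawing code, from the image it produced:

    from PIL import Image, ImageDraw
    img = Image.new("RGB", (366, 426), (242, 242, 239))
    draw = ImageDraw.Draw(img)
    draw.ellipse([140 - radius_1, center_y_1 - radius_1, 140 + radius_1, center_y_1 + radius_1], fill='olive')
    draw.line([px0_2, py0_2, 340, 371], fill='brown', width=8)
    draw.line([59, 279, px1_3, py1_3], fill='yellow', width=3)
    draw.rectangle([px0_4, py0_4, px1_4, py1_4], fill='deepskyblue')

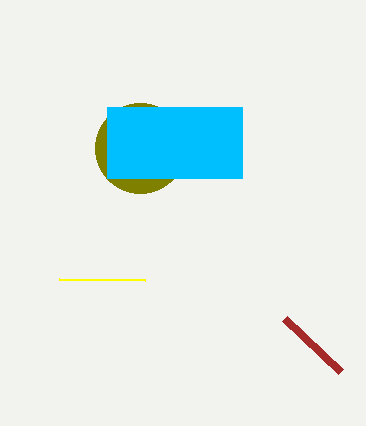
center_y_1 = 148, radius_1 = 45, px0_2 = 284, py0_2 = 318, px1_3 = 145, py1_3 = 280, px0_4 = 107, py0_4 = 107, px1_4 = 242, py1_4 = 178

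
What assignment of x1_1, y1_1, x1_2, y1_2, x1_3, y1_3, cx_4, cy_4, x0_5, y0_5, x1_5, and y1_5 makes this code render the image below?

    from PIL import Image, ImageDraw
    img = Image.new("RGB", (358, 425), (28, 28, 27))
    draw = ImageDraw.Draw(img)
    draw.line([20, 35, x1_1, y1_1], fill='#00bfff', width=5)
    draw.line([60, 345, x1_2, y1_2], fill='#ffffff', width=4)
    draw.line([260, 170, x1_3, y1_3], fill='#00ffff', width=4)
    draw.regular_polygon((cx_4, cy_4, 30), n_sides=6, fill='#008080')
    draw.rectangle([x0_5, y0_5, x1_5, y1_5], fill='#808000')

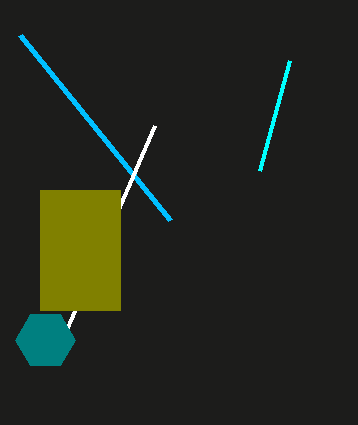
x1_1 = 170, y1_1 = 220, x1_2 = 155, y1_2 = 125, x1_3 = 290, y1_3 = 60, cx_4 = 45, cy_4 = 340, x0_5 = 40, y0_5 = 190, x1_5 = 120, y1_5 = 310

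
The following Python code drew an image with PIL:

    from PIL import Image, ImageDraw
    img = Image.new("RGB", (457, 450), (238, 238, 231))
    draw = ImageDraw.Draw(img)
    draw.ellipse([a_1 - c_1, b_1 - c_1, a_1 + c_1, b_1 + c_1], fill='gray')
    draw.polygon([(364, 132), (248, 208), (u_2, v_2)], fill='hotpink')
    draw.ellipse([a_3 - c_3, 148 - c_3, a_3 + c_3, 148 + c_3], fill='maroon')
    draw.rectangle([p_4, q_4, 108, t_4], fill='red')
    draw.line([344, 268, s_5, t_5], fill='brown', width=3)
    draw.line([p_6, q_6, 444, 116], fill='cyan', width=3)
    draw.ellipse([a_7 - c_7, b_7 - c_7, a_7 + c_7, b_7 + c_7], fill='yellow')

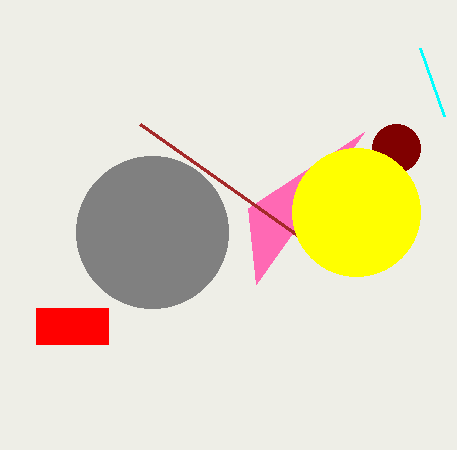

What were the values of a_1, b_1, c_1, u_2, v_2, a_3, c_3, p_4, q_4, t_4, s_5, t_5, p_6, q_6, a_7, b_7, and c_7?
a_1 = 152, b_1 = 232, c_1 = 76, u_2 = 256, v_2 = 284, a_3 = 396, c_3 = 24, p_4 = 36, q_4 = 308, t_4 = 344, s_5 = 140, t_5 = 124, p_6 = 420, q_6 = 48, a_7 = 356, b_7 = 212, c_7 = 64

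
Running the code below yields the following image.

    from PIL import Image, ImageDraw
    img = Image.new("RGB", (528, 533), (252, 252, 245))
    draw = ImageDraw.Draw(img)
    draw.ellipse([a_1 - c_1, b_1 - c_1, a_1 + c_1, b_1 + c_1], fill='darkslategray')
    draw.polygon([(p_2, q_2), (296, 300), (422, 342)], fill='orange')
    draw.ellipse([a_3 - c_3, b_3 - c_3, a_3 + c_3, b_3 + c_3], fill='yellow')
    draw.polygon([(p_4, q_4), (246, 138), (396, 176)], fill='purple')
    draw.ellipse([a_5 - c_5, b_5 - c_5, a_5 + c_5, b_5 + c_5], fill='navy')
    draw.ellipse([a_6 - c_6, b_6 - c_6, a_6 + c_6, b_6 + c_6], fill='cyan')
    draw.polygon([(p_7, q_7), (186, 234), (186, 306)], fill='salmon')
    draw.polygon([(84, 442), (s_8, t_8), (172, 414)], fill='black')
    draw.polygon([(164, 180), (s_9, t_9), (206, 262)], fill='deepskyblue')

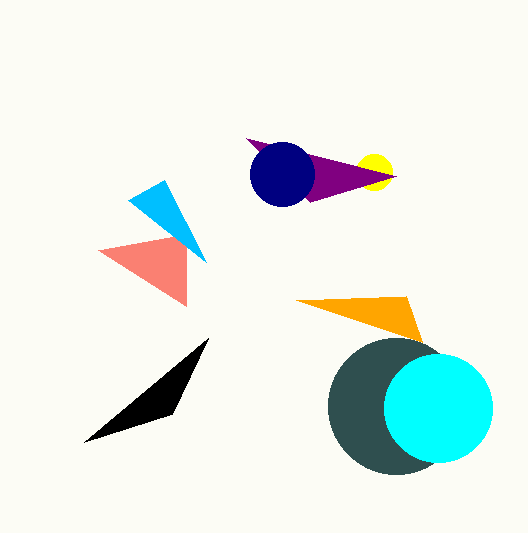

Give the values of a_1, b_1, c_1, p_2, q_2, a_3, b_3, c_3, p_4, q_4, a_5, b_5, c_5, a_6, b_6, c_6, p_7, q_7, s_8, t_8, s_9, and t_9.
a_1 = 396
b_1 = 406
c_1 = 68
p_2 = 406
q_2 = 296
a_3 = 374
b_3 = 172
c_3 = 18
p_4 = 310
q_4 = 202
a_5 = 282
b_5 = 174
c_5 = 32
a_6 = 438
b_6 = 408
c_6 = 54
p_7 = 98
q_7 = 250
s_8 = 208
t_8 = 338
s_9 = 128
t_9 = 200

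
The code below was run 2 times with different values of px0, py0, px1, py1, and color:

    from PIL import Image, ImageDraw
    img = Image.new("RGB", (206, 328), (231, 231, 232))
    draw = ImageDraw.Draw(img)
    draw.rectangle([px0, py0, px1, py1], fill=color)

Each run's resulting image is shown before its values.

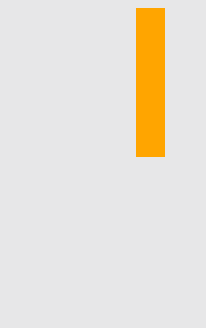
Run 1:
px0 = 136
py0 = 8
px1 = 164
py1 = 156
color = 'orange'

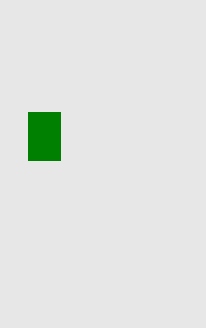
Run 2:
px0 = 28; py0 = 112; px1 = 60; py1 = 160; color = 'green'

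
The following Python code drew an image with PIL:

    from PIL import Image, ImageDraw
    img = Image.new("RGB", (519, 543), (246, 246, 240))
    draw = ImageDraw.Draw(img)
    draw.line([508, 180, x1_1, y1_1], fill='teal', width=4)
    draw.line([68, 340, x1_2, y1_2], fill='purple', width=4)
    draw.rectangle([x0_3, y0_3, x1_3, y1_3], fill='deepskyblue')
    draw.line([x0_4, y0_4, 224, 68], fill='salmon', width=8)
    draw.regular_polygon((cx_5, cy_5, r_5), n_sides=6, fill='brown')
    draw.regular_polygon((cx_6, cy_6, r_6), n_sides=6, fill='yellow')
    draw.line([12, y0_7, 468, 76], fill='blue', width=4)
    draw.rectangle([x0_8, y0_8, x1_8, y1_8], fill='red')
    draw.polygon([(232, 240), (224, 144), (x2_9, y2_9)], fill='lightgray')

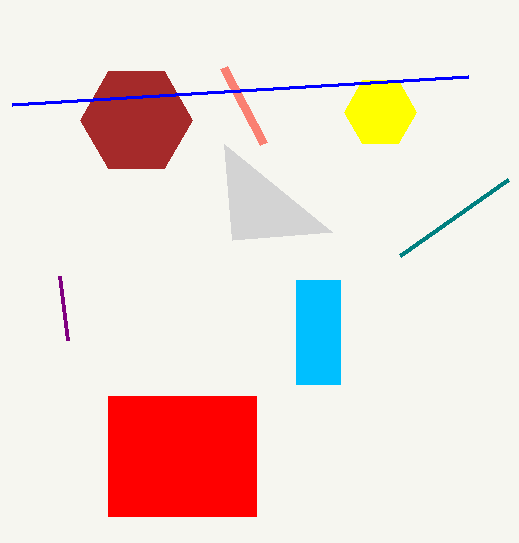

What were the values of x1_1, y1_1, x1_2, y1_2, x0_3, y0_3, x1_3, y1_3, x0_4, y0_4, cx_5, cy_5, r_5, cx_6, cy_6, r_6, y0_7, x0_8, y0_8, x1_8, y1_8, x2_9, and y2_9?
x1_1 = 400; y1_1 = 256; x1_2 = 60; y1_2 = 276; x0_3 = 296; y0_3 = 280; x1_3 = 340; y1_3 = 384; x0_4 = 264; y0_4 = 144; cx_5 = 136; cy_5 = 120; r_5 = 56; cx_6 = 380; cy_6 = 112; r_6 = 36; y0_7 = 104; x0_8 = 108; y0_8 = 396; x1_8 = 256; y1_8 = 516; x2_9 = 332; y2_9 = 232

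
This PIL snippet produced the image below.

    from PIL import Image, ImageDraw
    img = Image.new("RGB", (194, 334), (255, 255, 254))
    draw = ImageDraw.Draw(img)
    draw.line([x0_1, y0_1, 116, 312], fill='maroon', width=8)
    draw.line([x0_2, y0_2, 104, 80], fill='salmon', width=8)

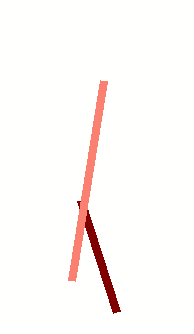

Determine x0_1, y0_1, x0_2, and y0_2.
x0_1 = 80
y0_1 = 200
x0_2 = 72
y0_2 = 280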